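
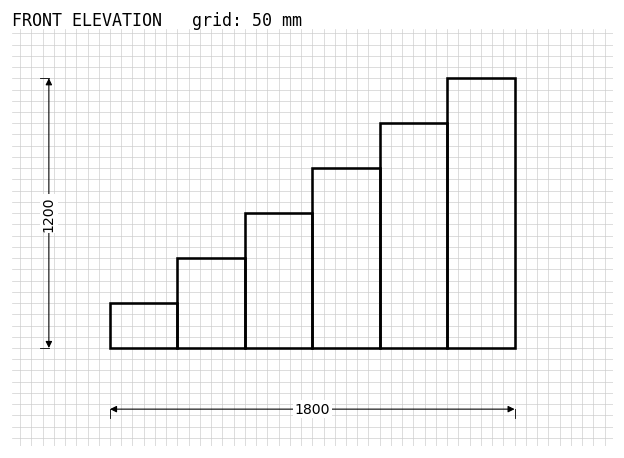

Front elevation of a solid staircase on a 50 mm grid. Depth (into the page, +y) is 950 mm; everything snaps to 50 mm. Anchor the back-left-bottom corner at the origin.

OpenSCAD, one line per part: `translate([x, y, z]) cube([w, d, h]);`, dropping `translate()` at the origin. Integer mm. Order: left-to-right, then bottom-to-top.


cube([300, 950, 200]);
translate([300, 0, 0]) cube([300, 950, 400]);
translate([600, 0, 0]) cube([300, 950, 600]);
translate([900, 0, 0]) cube([300, 950, 800]);
translate([1200, 0, 0]) cube([300, 950, 1000]);
translate([1500, 0, 0]) cube([300, 950, 1200]);


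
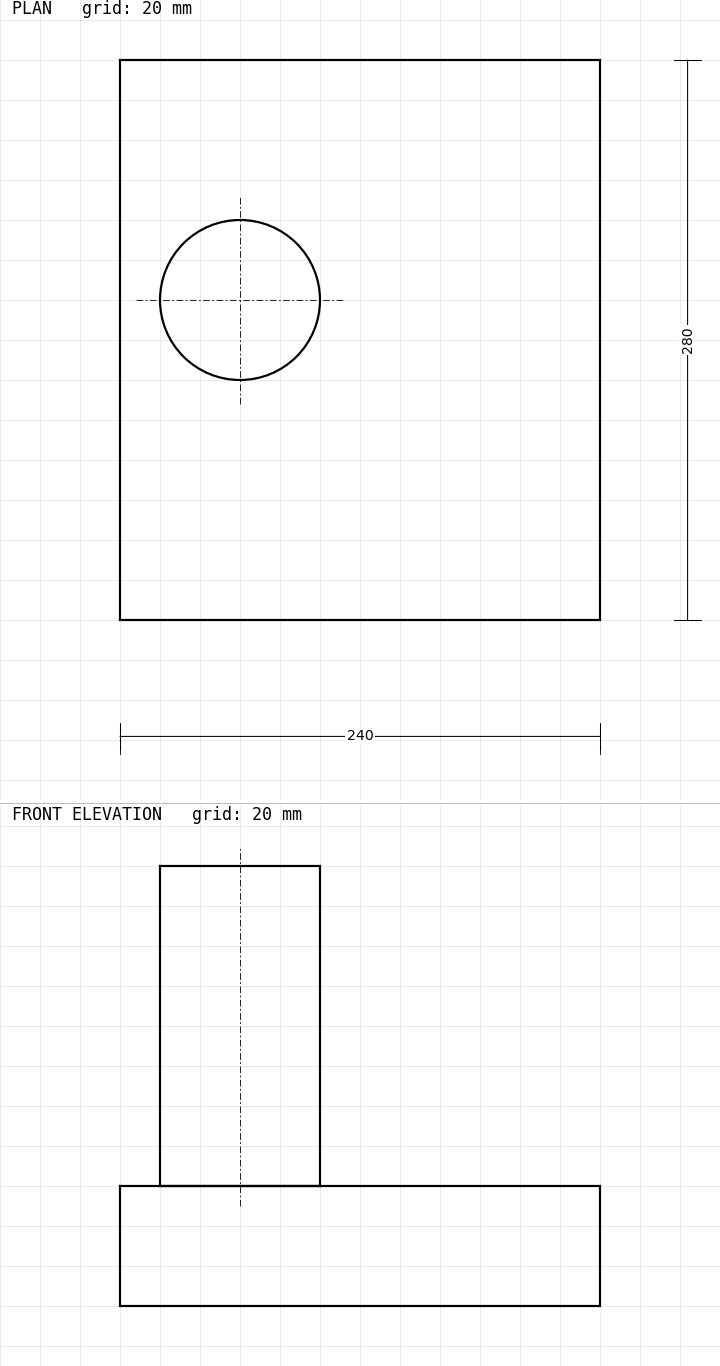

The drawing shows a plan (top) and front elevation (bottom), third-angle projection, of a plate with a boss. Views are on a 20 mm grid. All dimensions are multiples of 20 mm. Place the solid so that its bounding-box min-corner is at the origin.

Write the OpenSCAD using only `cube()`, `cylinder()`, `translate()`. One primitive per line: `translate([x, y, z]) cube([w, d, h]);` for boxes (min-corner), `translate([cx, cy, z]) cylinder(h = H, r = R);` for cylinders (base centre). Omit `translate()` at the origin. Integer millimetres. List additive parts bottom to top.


cube([240, 280, 60]);
translate([60, 160, 60]) cylinder(h = 160, r = 40);


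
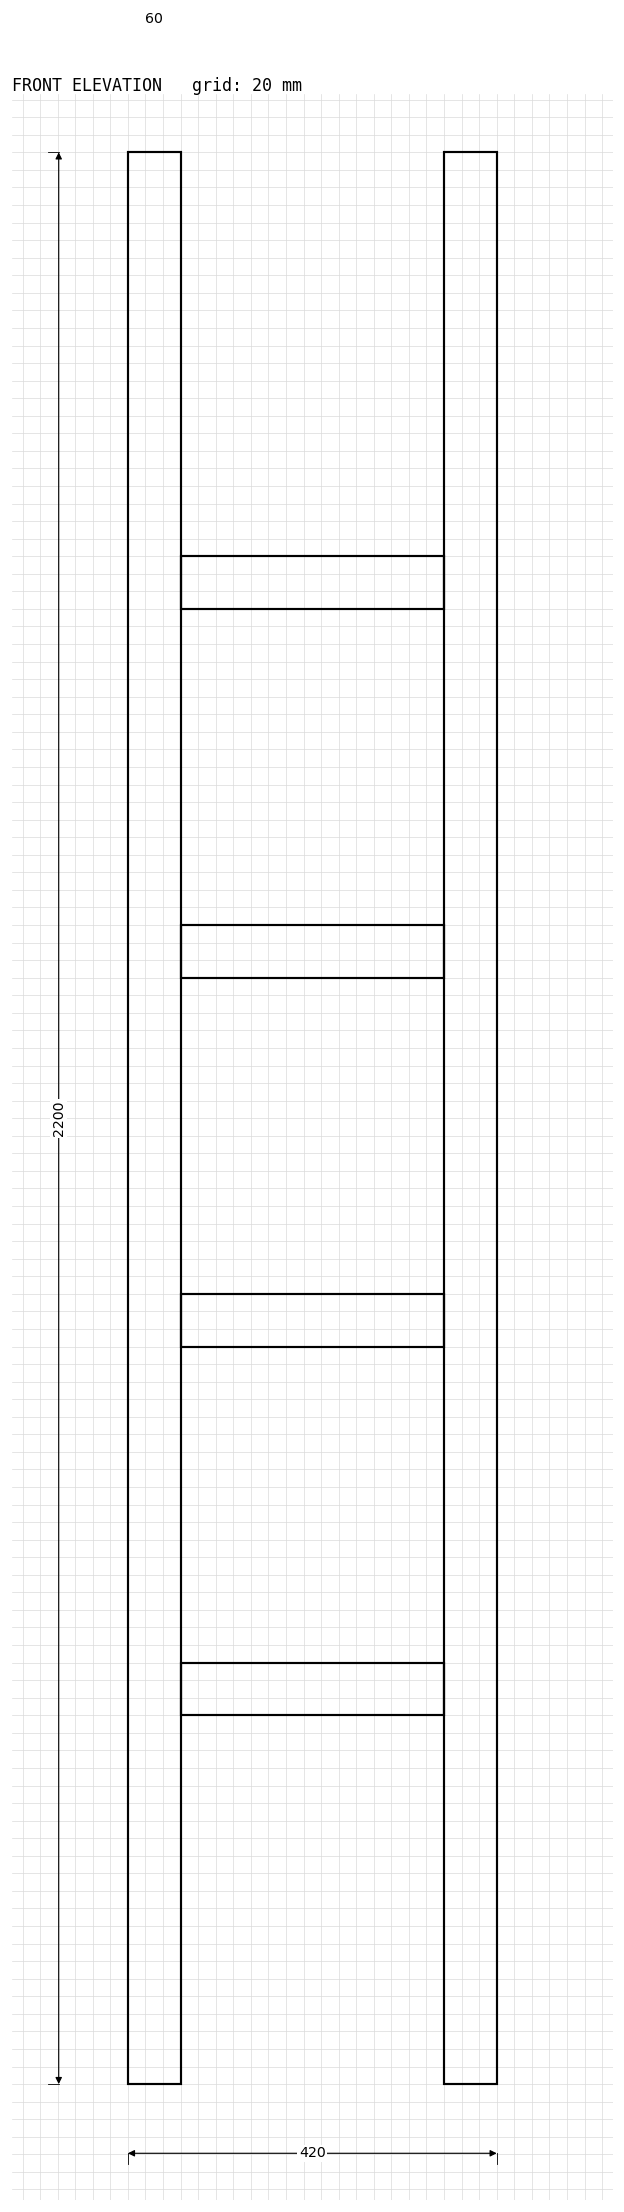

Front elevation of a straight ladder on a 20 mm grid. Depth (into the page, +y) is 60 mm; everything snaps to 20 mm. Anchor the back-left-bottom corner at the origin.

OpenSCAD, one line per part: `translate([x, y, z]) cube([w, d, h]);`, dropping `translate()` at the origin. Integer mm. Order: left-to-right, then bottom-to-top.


cube([60, 60, 2200]);
translate([60, 0, 420]) cube([300, 60, 60]);
translate([60, 0, 840]) cube([300, 60, 60]);
translate([60, 0, 1260]) cube([300, 60, 60]);
translate([60, 0, 1680]) cube([300, 60, 60]);
translate([360, 0, 0]) cube([60, 60, 2200]);


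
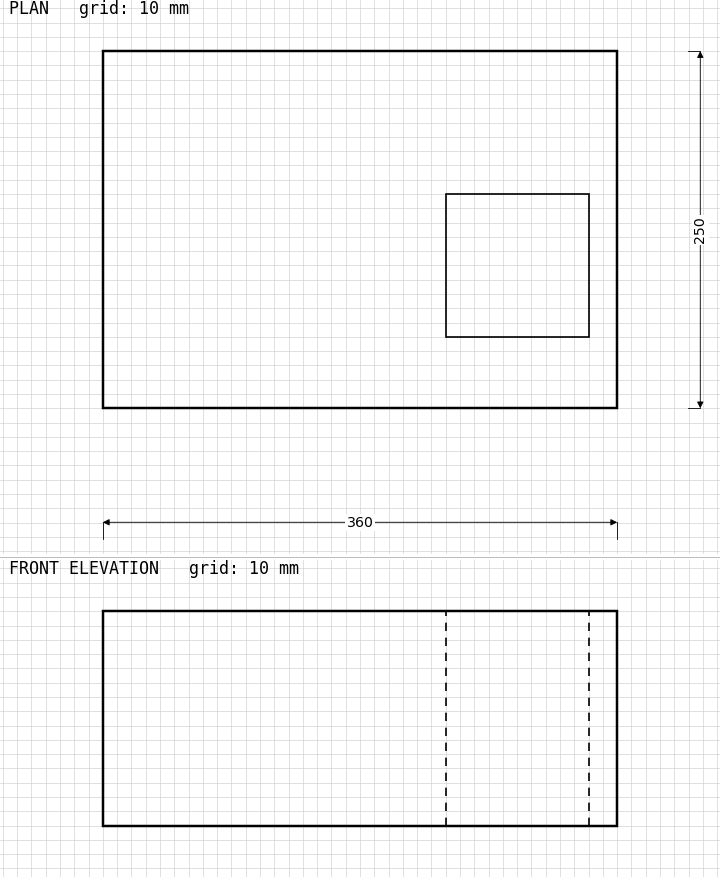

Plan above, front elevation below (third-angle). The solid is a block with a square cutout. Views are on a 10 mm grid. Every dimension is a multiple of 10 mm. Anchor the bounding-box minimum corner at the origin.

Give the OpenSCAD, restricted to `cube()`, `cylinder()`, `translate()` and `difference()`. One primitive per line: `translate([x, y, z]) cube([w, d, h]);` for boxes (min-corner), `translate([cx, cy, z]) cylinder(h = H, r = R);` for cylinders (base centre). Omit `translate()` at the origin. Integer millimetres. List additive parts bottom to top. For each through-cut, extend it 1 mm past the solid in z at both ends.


difference() {
  cube([360, 250, 150]);
  translate([240, 50, -1]) cube([100, 100, 152]);
}


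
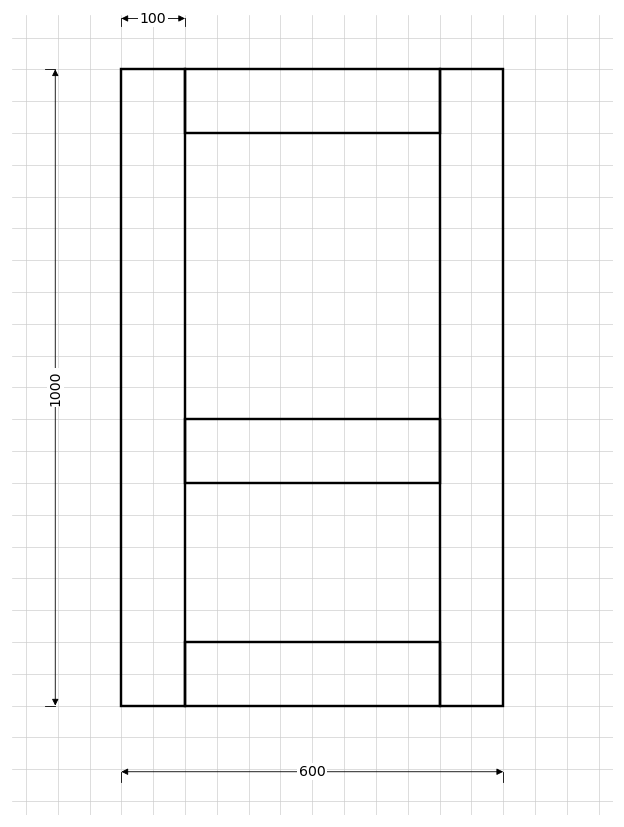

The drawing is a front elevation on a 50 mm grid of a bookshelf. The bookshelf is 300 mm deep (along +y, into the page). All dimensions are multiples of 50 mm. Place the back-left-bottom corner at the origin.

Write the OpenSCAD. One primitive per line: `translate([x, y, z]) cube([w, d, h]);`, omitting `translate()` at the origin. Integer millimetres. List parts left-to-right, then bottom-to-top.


cube([100, 300, 1000]);
translate([100, 0, 0]) cube([400, 300, 100]);
translate([100, 0, 350]) cube([400, 300, 100]);
translate([100, 0, 900]) cube([400, 300, 100]);
translate([500, 0, 0]) cube([100, 300, 1000]);


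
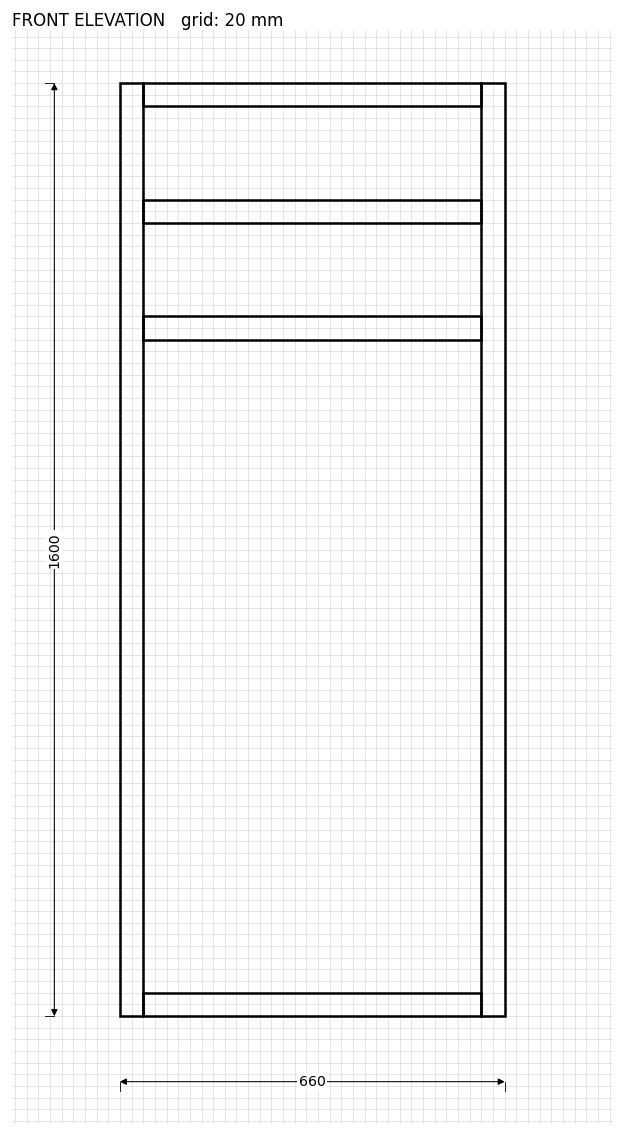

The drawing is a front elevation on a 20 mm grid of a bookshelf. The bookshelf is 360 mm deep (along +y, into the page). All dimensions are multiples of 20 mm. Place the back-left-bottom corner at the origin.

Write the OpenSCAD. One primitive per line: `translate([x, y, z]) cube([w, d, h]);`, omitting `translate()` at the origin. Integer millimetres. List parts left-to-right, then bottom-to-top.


cube([40, 360, 1600]);
translate([40, 0, 0]) cube([580, 360, 40]);
translate([40, 0, 1160]) cube([580, 360, 40]);
translate([40, 0, 1360]) cube([580, 360, 40]);
translate([40, 0, 1560]) cube([580, 360, 40]);
translate([620, 0, 0]) cube([40, 360, 1600]);


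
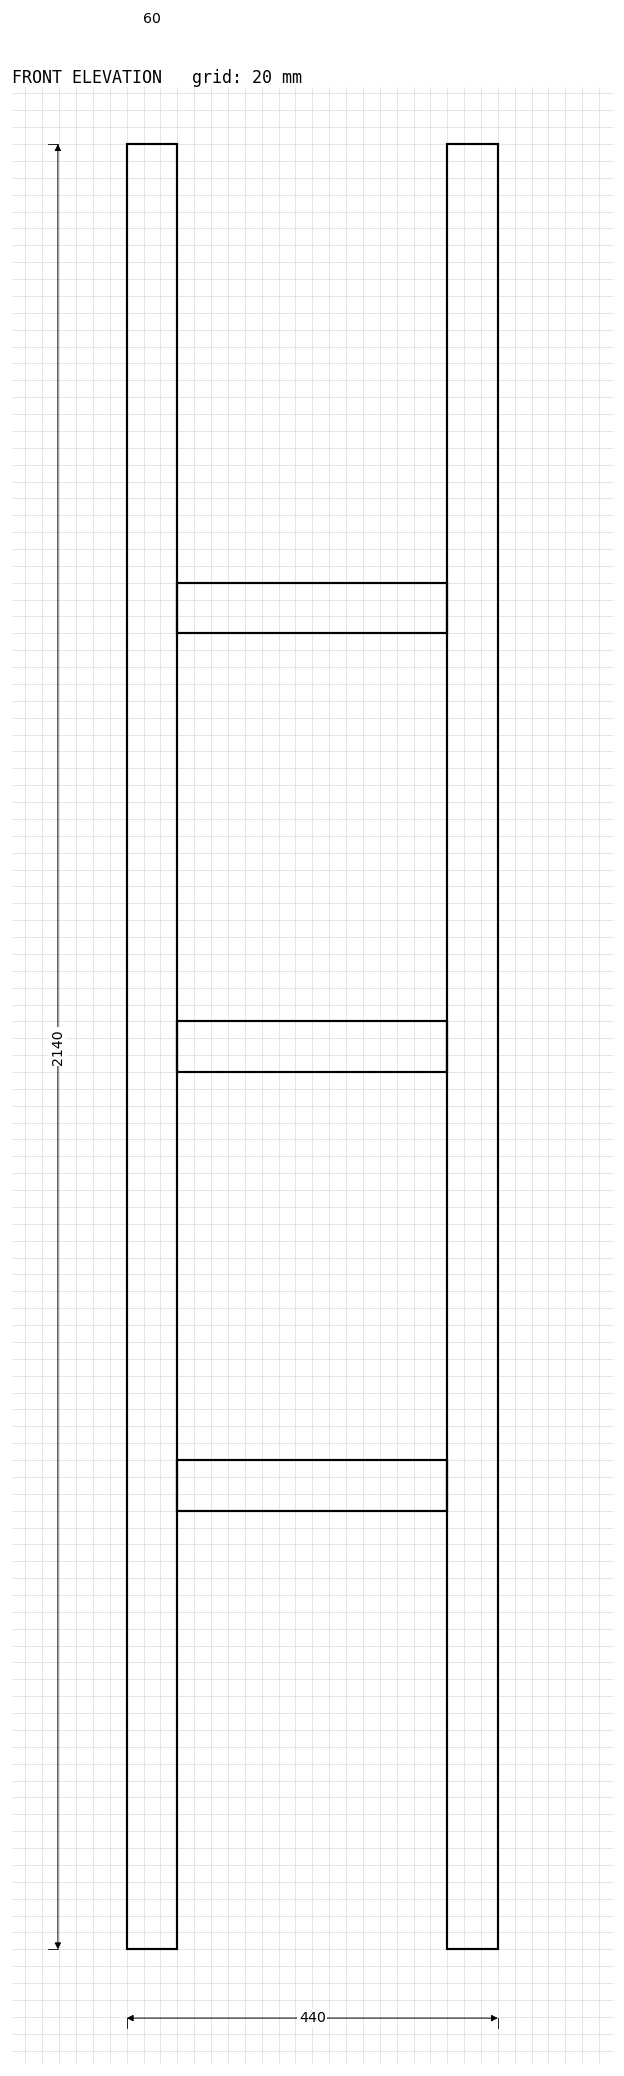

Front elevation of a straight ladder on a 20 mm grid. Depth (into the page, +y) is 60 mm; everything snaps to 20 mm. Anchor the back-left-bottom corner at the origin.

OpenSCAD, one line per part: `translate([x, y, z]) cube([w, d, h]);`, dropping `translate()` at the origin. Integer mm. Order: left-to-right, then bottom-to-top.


cube([60, 60, 2140]);
translate([60, 0, 520]) cube([320, 60, 60]);
translate([60, 0, 1040]) cube([320, 60, 60]);
translate([60, 0, 1560]) cube([320, 60, 60]);
translate([380, 0, 0]) cube([60, 60, 2140]);


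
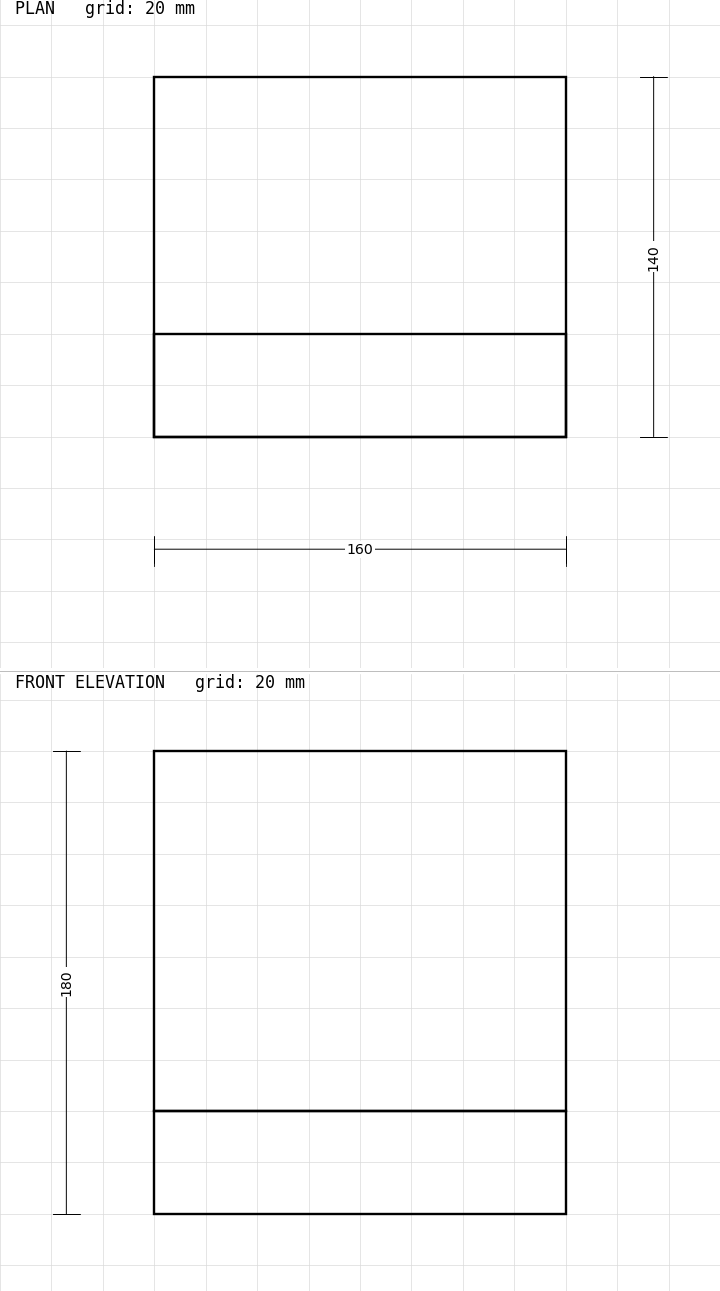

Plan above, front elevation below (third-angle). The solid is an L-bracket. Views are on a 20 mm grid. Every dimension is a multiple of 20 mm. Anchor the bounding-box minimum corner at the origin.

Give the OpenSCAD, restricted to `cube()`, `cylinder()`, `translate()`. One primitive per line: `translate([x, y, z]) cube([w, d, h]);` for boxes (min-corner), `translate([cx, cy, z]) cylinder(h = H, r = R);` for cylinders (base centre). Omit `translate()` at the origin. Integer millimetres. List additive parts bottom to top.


cube([160, 140, 40]);
translate([0, 0, 40]) cube([160, 40, 140]);


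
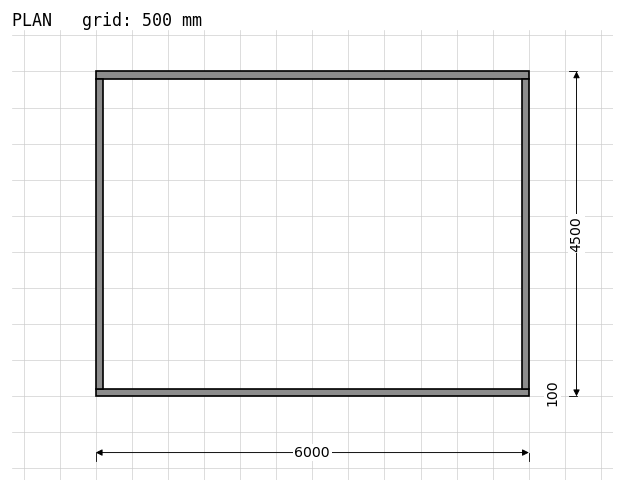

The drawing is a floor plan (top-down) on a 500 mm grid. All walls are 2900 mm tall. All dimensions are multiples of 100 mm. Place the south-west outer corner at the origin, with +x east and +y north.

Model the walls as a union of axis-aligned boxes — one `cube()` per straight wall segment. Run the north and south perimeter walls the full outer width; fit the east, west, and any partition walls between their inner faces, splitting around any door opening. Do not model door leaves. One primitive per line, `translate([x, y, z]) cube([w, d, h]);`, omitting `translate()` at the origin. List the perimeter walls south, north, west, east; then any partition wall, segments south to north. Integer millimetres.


cube([6000, 100, 2900]);
translate([0, 4400, 0]) cube([6000, 100, 2900]);
translate([0, 100, 0]) cube([100, 4300, 2900]);
translate([5900, 100, 0]) cube([100, 4300, 2900]);


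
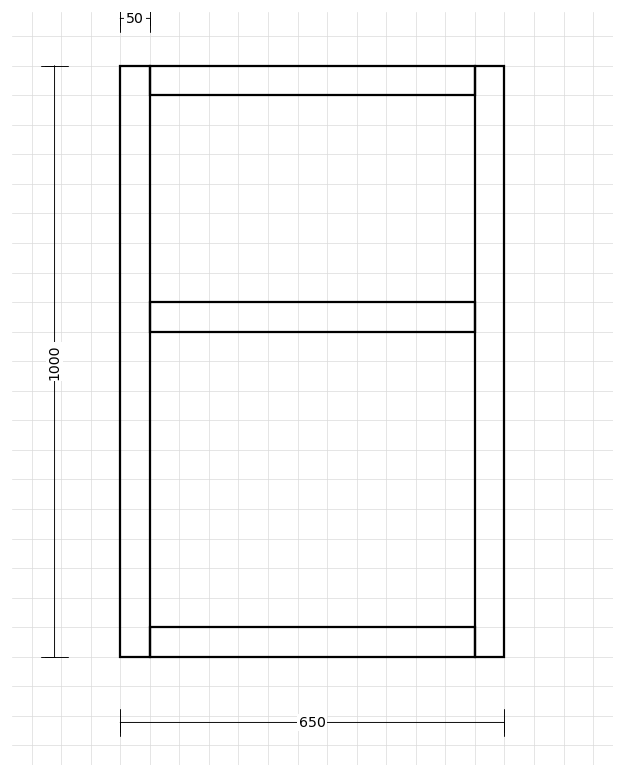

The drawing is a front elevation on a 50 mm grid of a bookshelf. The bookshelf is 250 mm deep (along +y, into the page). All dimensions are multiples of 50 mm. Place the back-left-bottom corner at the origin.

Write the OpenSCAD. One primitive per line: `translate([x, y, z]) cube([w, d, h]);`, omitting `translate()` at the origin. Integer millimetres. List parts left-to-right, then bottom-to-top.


cube([50, 250, 1000]);
translate([50, 0, 0]) cube([550, 250, 50]);
translate([50, 0, 550]) cube([550, 250, 50]);
translate([50, 0, 950]) cube([550, 250, 50]);
translate([600, 0, 0]) cube([50, 250, 1000]);


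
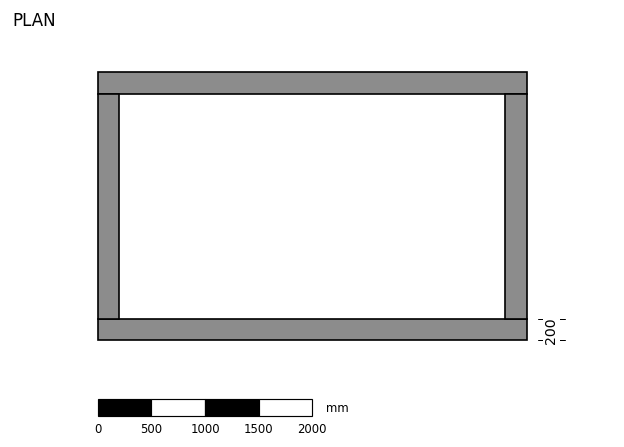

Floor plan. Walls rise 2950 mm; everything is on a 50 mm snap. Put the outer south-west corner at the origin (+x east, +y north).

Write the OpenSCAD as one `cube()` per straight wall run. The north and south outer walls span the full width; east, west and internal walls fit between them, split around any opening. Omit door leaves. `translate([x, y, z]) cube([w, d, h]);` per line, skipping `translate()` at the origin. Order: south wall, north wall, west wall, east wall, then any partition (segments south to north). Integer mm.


cube([4000, 200, 2950]);
translate([0, 2300, 0]) cube([4000, 200, 2950]);
translate([0, 200, 0]) cube([200, 2100, 2950]);
translate([3800, 200, 0]) cube([200, 2100, 2950]);


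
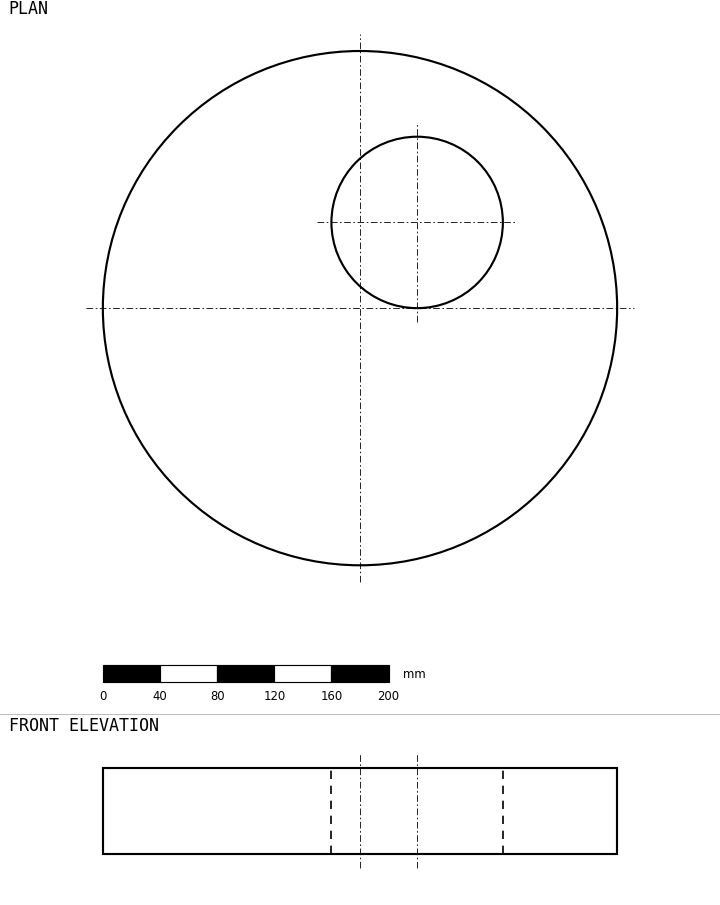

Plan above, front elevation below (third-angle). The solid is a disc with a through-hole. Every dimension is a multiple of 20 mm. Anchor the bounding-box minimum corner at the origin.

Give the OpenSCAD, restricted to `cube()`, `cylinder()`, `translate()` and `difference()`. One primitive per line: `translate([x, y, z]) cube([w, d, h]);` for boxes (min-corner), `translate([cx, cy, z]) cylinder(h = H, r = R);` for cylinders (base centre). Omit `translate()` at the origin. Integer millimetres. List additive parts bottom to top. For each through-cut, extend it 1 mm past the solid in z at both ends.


difference() {
  translate([180, 180, 0]) cylinder(h = 60, r = 180);
  translate([220, 240, -1]) cylinder(h = 62, r = 60);
}


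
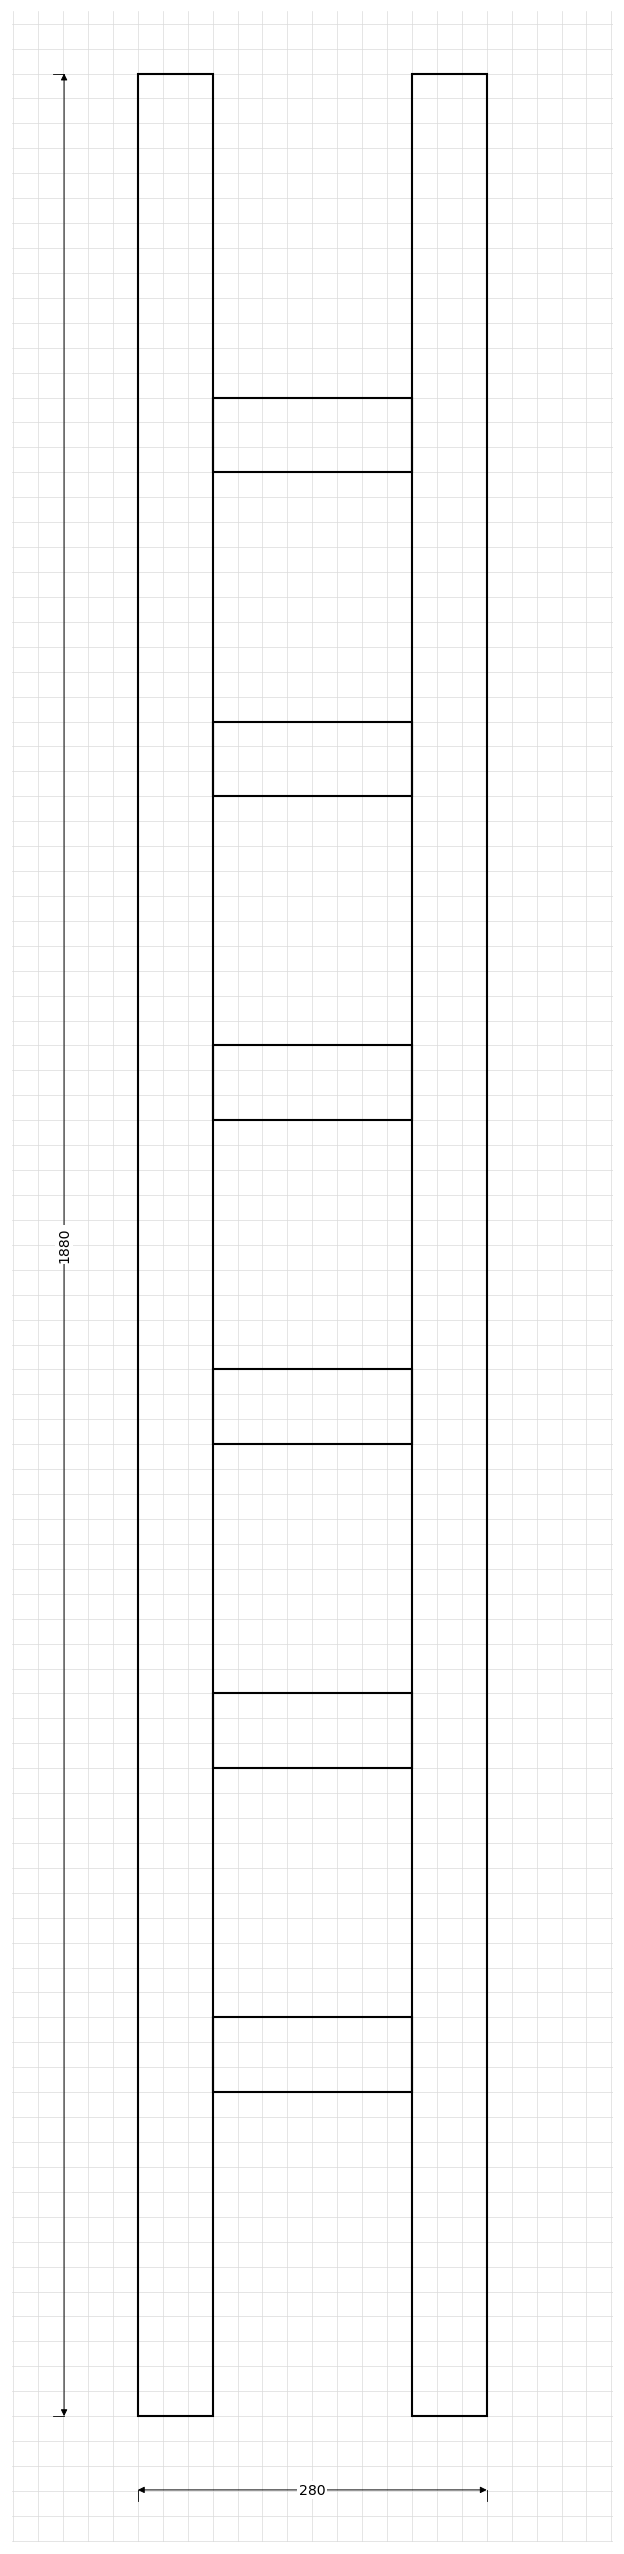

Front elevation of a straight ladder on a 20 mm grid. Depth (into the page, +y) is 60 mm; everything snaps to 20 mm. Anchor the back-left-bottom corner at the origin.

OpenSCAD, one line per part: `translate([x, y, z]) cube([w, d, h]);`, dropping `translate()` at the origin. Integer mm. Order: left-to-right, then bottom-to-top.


cube([60, 60, 1880]);
translate([60, 0, 260]) cube([160, 60, 60]);
translate([60, 0, 520]) cube([160, 60, 60]);
translate([60, 0, 780]) cube([160, 60, 60]);
translate([60, 0, 1040]) cube([160, 60, 60]);
translate([60, 0, 1300]) cube([160, 60, 60]);
translate([60, 0, 1560]) cube([160, 60, 60]);
translate([220, 0, 0]) cube([60, 60, 1880]);


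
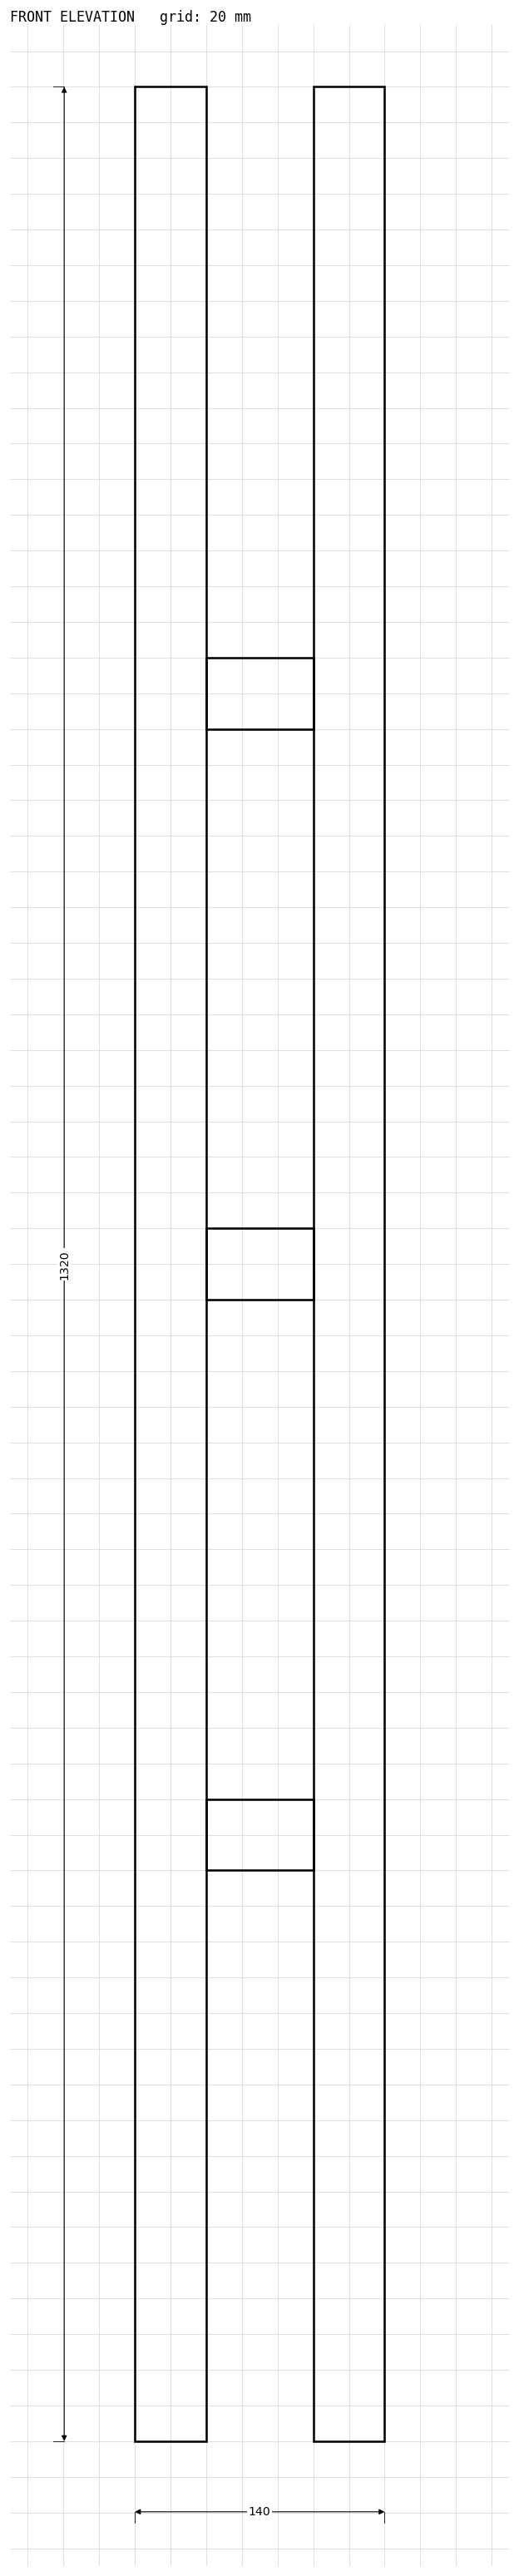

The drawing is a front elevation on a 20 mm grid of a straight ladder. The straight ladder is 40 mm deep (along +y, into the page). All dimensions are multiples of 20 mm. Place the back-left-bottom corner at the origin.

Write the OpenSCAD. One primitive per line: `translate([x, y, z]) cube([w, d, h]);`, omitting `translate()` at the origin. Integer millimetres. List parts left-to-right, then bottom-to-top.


cube([40, 40, 1320]);
translate([40, 0, 320]) cube([60, 40, 40]);
translate([40, 0, 640]) cube([60, 40, 40]);
translate([40, 0, 960]) cube([60, 40, 40]);
translate([100, 0, 0]) cube([40, 40, 1320]);


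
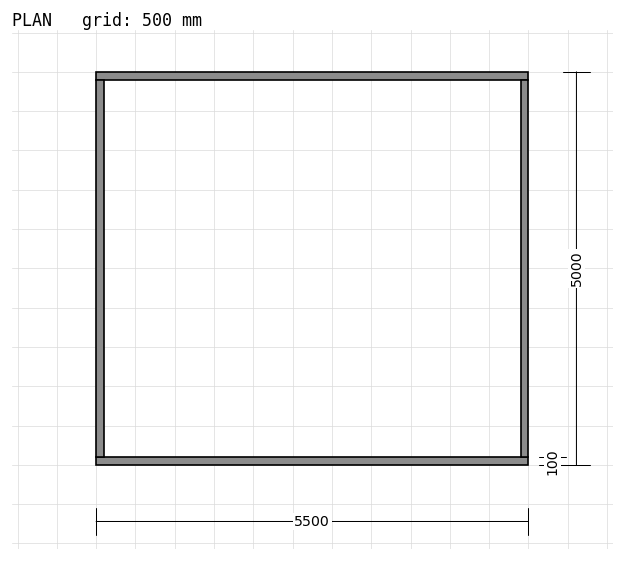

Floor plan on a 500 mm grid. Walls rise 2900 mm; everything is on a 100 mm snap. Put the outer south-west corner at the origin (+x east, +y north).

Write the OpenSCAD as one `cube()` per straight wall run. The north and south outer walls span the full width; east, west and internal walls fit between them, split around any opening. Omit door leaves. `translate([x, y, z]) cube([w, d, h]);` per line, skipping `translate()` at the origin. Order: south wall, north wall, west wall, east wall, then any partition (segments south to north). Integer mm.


cube([5500, 100, 2900]);
translate([0, 4900, 0]) cube([5500, 100, 2900]);
translate([0, 100, 0]) cube([100, 4800, 2900]);
translate([5400, 100, 0]) cube([100, 4800, 2900]);


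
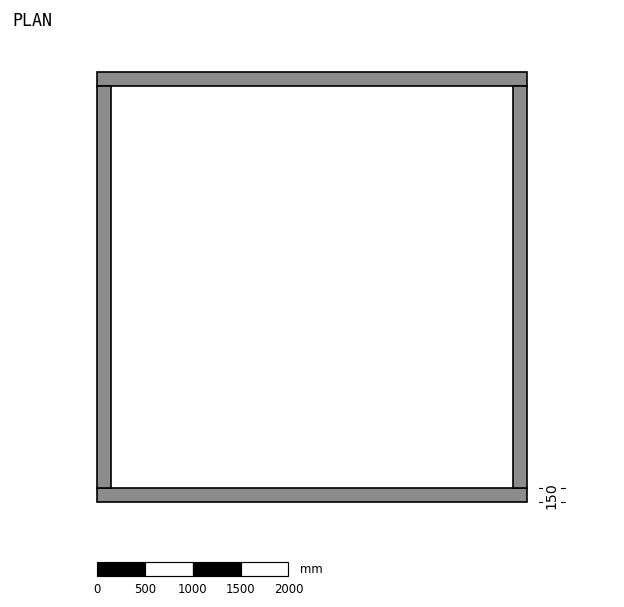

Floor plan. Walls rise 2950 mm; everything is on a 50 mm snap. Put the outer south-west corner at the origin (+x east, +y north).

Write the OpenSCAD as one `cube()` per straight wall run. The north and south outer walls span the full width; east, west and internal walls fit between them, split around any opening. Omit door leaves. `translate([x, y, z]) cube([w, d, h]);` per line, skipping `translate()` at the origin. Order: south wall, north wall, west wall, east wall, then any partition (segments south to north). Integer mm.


cube([4500, 150, 2950]);
translate([0, 4350, 0]) cube([4500, 150, 2950]);
translate([0, 150, 0]) cube([150, 4200, 2950]);
translate([4350, 150, 0]) cube([150, 4200, 2950]);


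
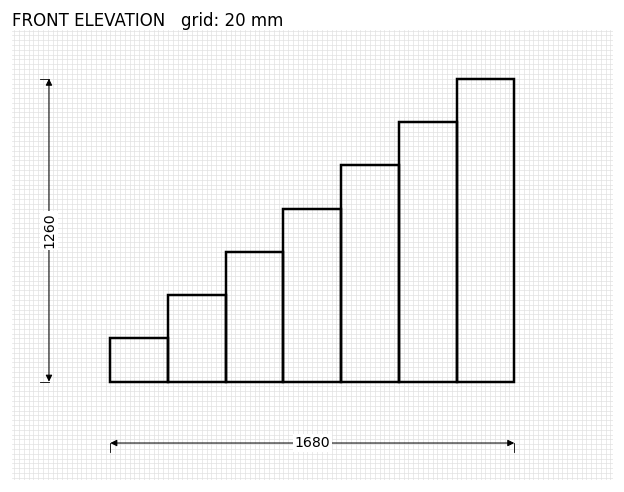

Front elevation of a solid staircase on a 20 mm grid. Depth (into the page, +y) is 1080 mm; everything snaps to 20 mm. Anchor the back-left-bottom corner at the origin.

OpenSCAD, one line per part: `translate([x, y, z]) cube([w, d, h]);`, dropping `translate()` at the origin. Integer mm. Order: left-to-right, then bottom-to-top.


cube([240, 1080, 180]);
translate([240, 0, 0]) cube([240, 1080, 360]);
translate([480, 0, 0]) cube([240, 1080, 540]);
translate([720, 0, 0]) cube([240, 1080, 720]);
translate([960, 0, 0]) cube([240, 1080, 900]);
translate([1200, 0, 0]) cube([240, 1080, 1080]);
translate([1440, 0, 0]) cube([240, 1080, 1260]);


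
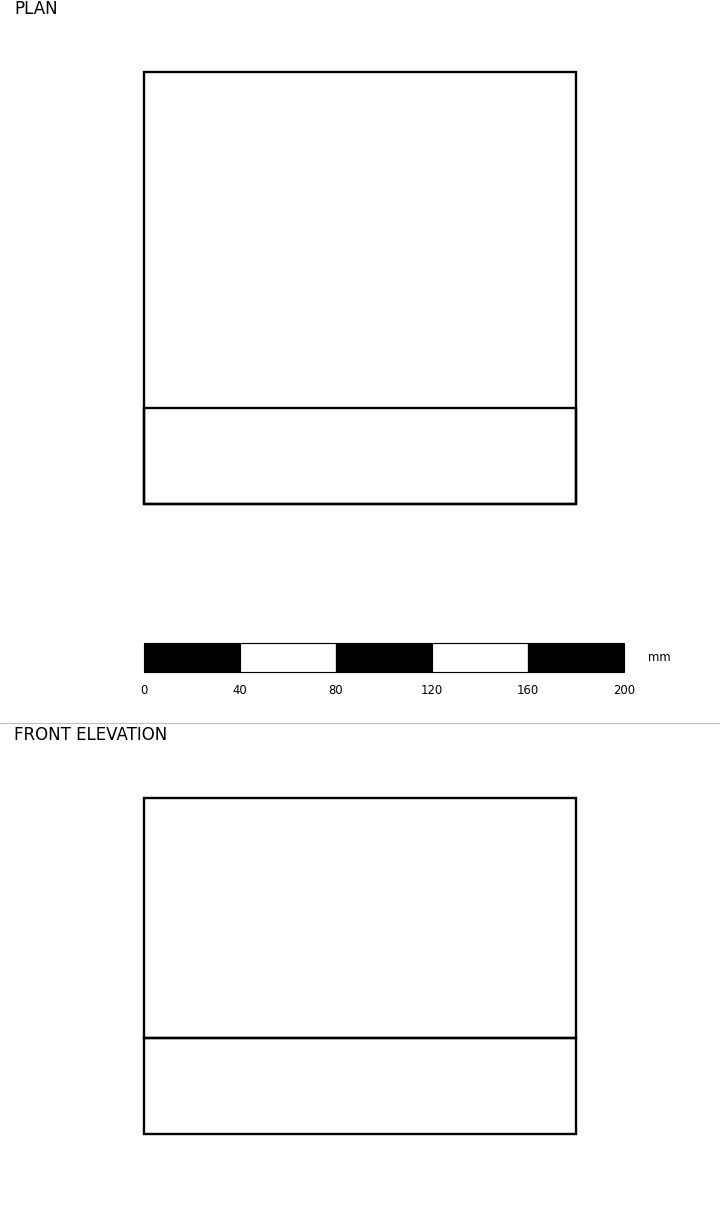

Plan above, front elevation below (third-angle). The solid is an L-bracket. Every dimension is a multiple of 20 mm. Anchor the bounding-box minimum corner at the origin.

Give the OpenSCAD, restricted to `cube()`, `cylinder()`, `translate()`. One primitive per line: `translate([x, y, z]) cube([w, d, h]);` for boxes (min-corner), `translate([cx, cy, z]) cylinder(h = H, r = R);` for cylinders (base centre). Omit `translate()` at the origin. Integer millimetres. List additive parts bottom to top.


cube([180, 180, 40]);
translate([0, 0, 40]) cube([180, 40, 100]);


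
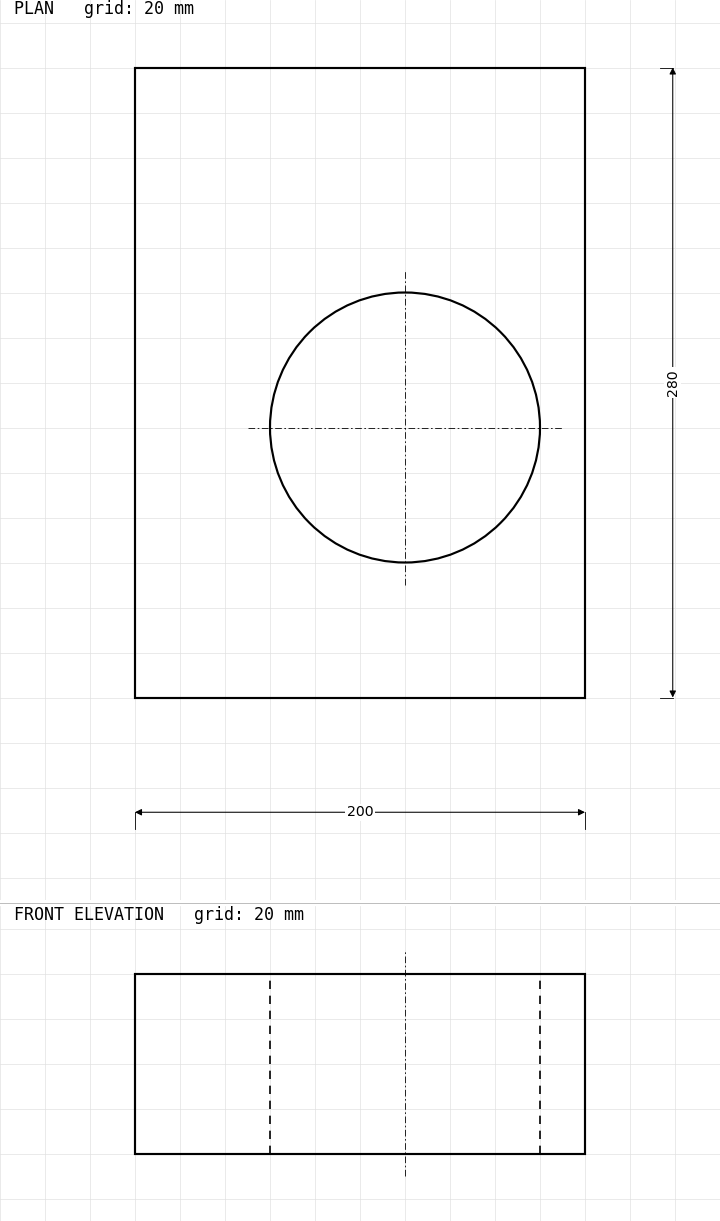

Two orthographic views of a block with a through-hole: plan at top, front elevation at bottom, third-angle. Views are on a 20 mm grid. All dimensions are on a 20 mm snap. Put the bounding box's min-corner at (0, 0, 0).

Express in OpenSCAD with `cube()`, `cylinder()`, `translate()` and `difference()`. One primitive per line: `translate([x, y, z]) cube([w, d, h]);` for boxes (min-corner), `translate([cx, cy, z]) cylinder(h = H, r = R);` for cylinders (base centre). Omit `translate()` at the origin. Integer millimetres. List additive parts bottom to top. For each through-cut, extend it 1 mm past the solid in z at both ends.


difference() {
  cube([200, 280, 80]);
  translate([120, 120, -1]) cylinder(h = 82, r = 60);
}


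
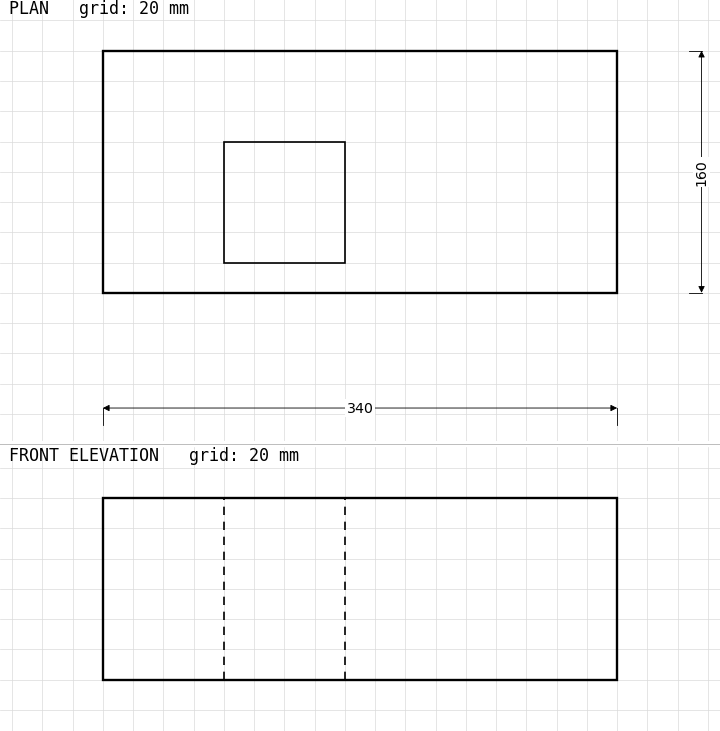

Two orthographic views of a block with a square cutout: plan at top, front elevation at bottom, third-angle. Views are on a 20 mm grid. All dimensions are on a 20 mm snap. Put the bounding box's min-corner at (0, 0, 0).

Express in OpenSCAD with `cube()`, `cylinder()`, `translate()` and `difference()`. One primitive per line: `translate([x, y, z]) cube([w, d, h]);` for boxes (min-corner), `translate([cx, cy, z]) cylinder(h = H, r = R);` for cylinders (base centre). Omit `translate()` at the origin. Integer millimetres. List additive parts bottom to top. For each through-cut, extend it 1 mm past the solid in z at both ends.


difference() {
  cube([340, 160, 120]);
  translate([80, 20, -1]) cube([80, 80, 122]);
}


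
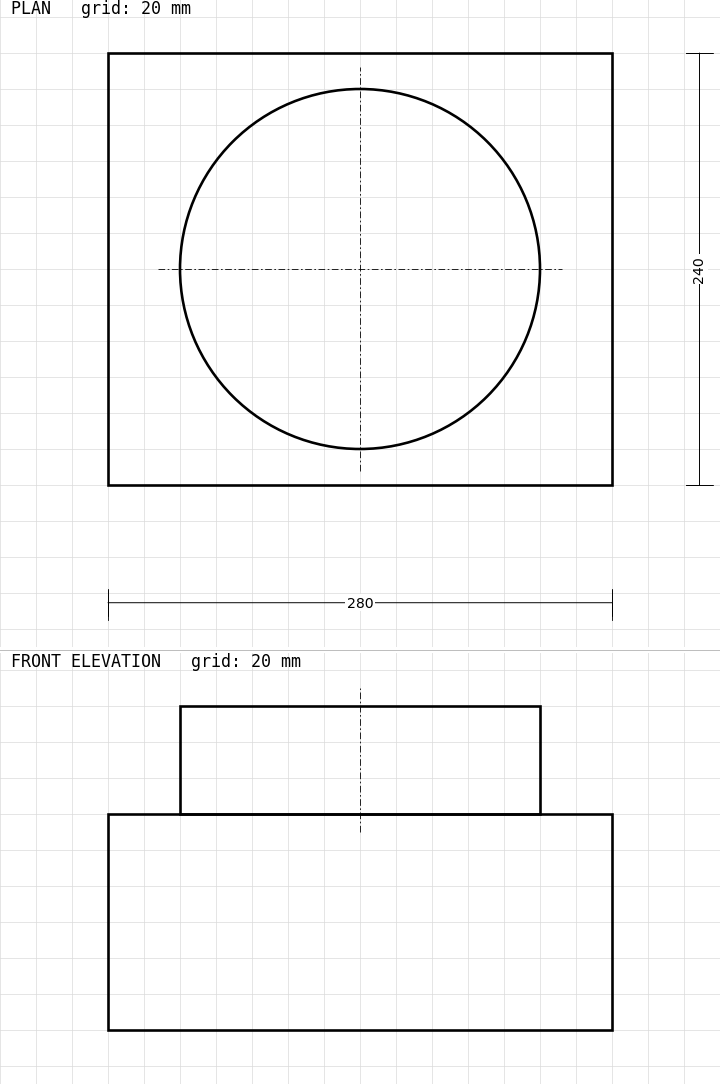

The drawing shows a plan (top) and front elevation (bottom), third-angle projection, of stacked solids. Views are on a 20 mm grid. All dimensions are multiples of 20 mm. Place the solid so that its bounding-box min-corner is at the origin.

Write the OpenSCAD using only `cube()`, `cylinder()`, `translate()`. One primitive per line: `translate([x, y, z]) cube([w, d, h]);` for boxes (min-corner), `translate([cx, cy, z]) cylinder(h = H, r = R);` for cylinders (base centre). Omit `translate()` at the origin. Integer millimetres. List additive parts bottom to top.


cube([280, 240, 120]);
translate([140, 120, 120]) cylinder(h = 60, r = 100);


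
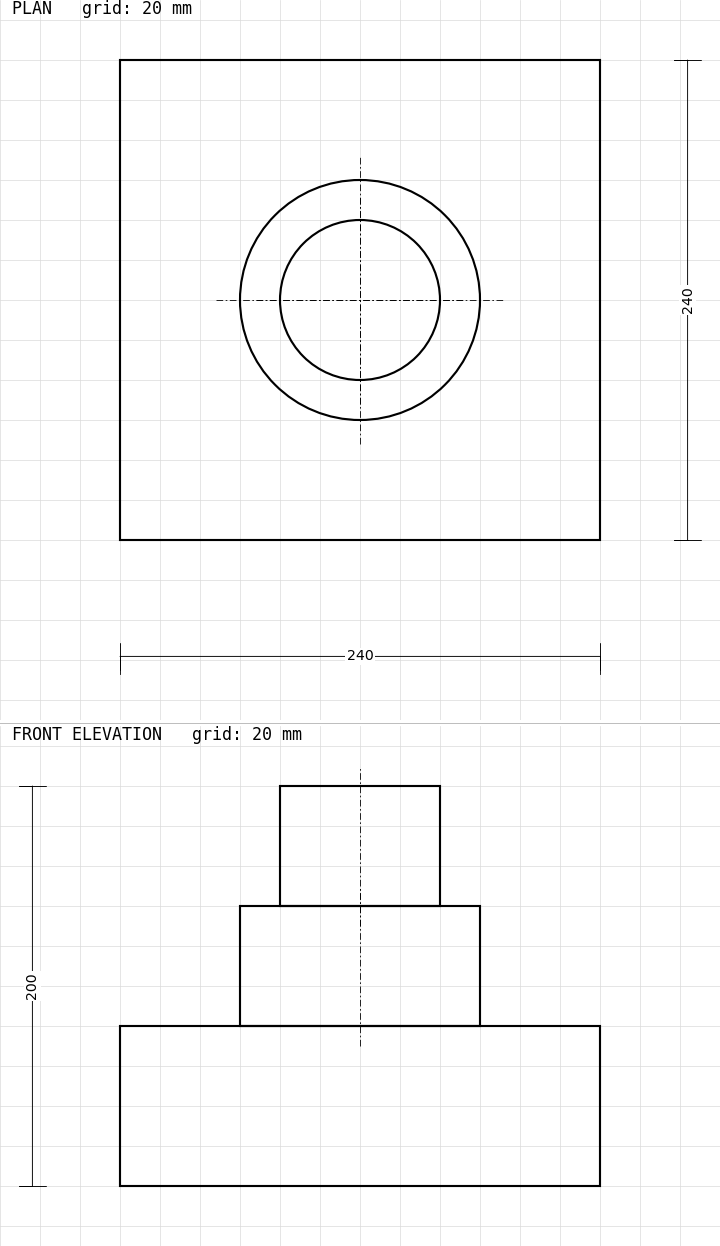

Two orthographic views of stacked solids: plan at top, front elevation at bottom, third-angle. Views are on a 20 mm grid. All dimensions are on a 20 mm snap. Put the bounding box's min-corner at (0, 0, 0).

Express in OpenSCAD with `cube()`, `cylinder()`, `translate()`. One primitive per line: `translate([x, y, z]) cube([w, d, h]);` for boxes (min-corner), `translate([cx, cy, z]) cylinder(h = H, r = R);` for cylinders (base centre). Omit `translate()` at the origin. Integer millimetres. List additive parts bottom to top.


cube([240, 240, 80]);
translate([120, 120, 80]) cylinder(h = 60, r = 60);
translate([120, 120, 140]) cylinder(h = 60, r = 40);


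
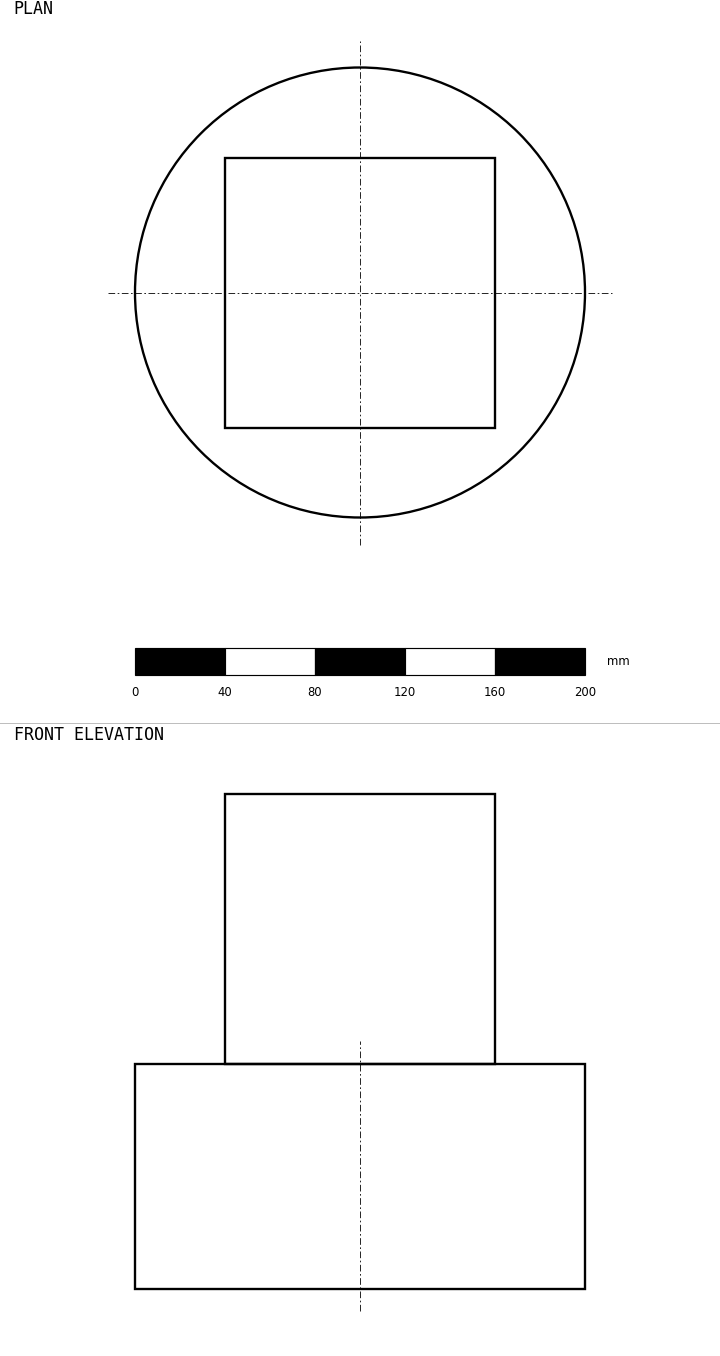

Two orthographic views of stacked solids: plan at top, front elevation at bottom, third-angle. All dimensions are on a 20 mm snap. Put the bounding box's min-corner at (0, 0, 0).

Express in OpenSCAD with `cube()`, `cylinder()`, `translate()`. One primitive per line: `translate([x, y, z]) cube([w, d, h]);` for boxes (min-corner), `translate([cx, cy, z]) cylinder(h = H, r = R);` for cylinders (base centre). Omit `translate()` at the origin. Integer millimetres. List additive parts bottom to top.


translate([100, 100, 0]) cylinder(h = 100, r = 100);
translate([40, 40, 100]) cube([120, 120, 120]);


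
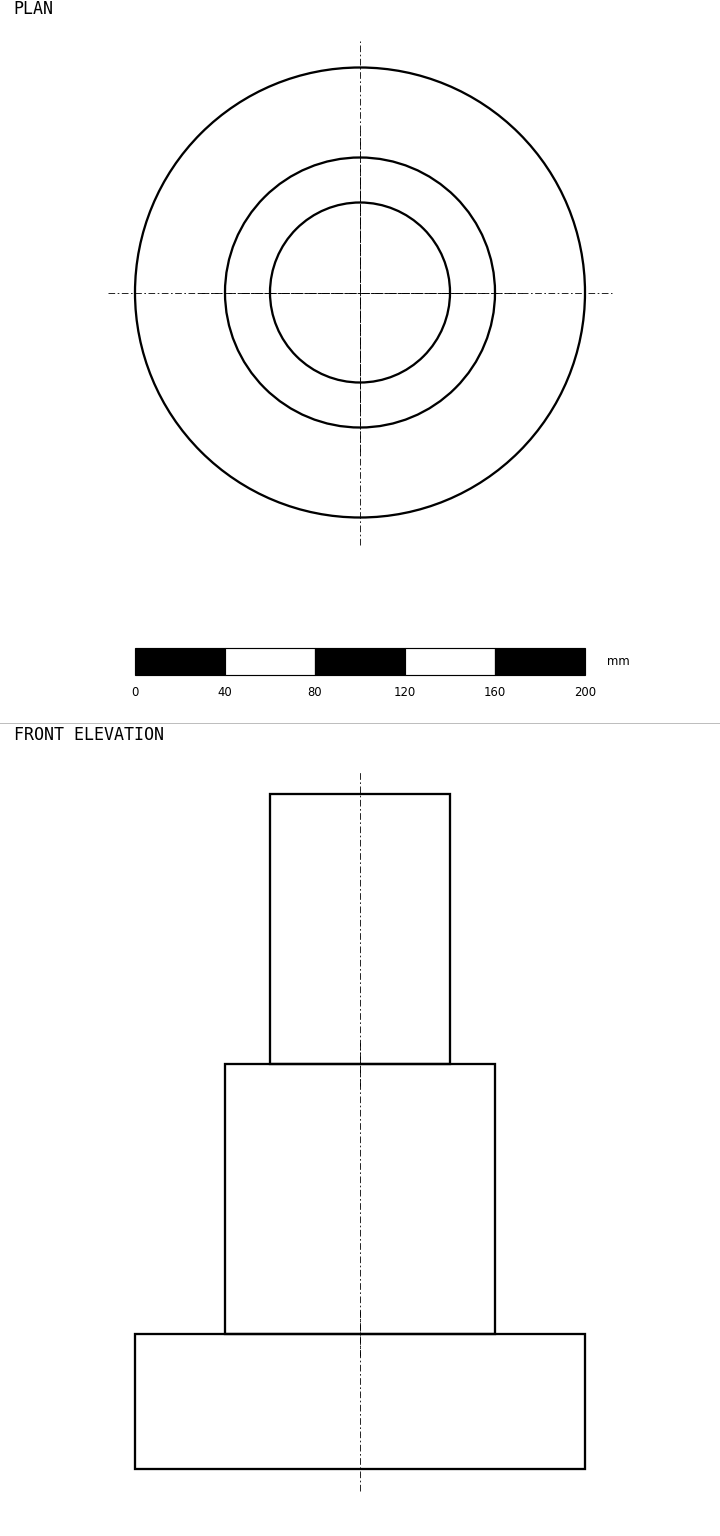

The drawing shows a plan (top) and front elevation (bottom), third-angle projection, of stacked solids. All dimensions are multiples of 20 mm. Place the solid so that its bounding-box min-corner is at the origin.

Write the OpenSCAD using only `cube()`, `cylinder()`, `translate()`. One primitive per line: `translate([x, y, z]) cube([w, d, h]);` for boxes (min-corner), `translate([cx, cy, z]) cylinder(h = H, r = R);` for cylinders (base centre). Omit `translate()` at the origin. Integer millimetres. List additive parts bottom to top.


translate([100, 100, 0]) cylinder(h = 60, r = 100);
translate([100, 100, 60]) cylinder(h = 120, r = 60);
translate([100, 100, 180]) cylinder(h = 120, r = 40);


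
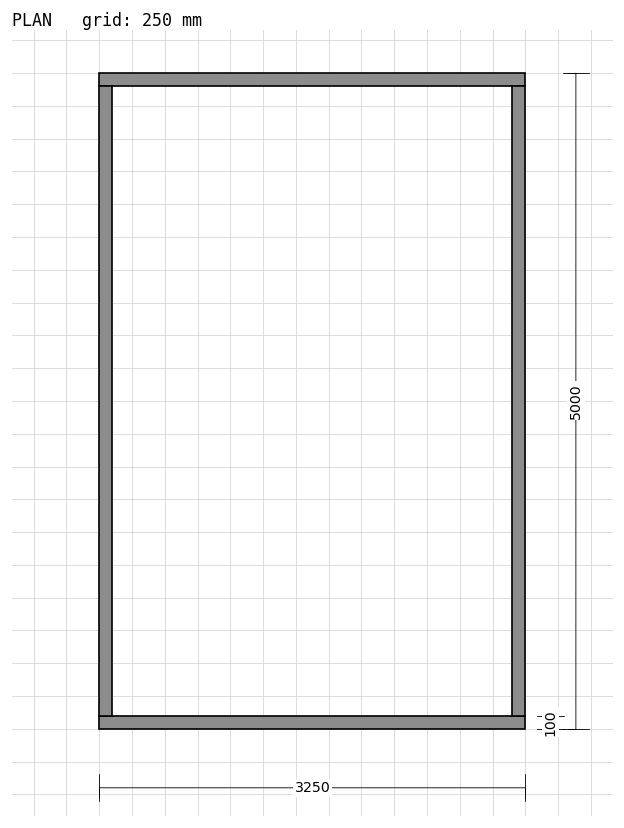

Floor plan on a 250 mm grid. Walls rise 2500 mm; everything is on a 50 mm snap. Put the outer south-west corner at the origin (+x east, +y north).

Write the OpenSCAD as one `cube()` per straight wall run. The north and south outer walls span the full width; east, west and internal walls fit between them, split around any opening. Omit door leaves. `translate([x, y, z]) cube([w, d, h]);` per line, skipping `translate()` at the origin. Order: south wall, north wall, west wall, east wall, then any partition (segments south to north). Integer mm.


cube([3250, 100, 2500]);
translate([0, 4900, 0]) cube([3250, 100, 2500]);
translate([0, 100, 0]) cube([100, 4800, 2500]);
translate([3150, 100, 0]) cube([100, 4800, 2500]);


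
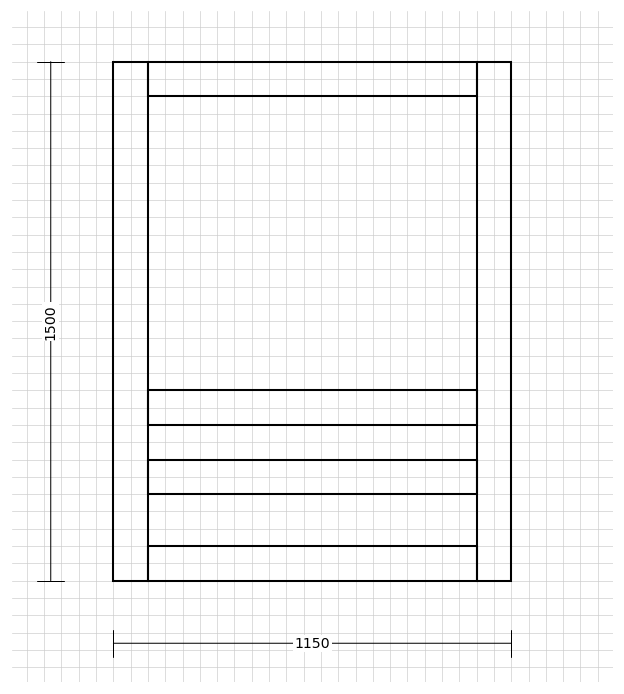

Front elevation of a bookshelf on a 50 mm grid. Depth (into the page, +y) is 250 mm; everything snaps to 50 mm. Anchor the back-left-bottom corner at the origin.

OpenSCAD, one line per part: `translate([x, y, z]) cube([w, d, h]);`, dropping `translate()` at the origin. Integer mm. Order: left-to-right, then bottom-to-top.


cube([100, 250, 1500]);
translate([100, 0, 0]) cube([950, 250, 100]);
translate([100, 0, 250]) cube([950, 250, 100]);
translate([100, 0, 450]) cube([950, 250, 100]);
translate([100, 0, 1400]) cube([950, 250, 100]);
translate([1050, 0, 0]) cube([100, 250, 1500]);


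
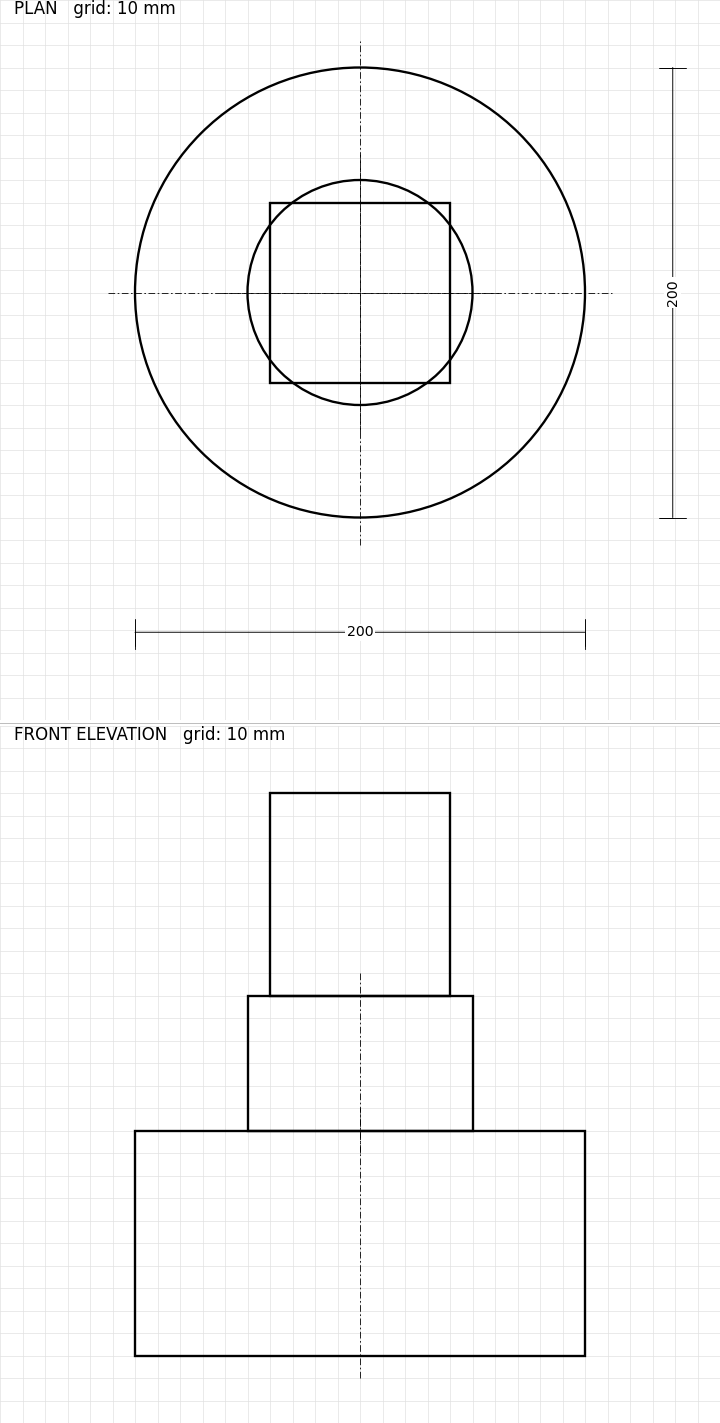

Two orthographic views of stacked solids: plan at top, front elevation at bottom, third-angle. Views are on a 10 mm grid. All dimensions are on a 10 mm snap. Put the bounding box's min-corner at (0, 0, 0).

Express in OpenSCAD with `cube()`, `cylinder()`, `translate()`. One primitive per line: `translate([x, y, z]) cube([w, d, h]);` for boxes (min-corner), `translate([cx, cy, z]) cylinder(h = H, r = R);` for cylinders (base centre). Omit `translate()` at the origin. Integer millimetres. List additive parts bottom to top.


translate([100, 100, 0]) cylinder(h = 100, r = 100);
translate([100, 100, 100]) cylinder(h = 60, r = 50);
translate([60, 60, 160]) cube([80, 80, 90]);


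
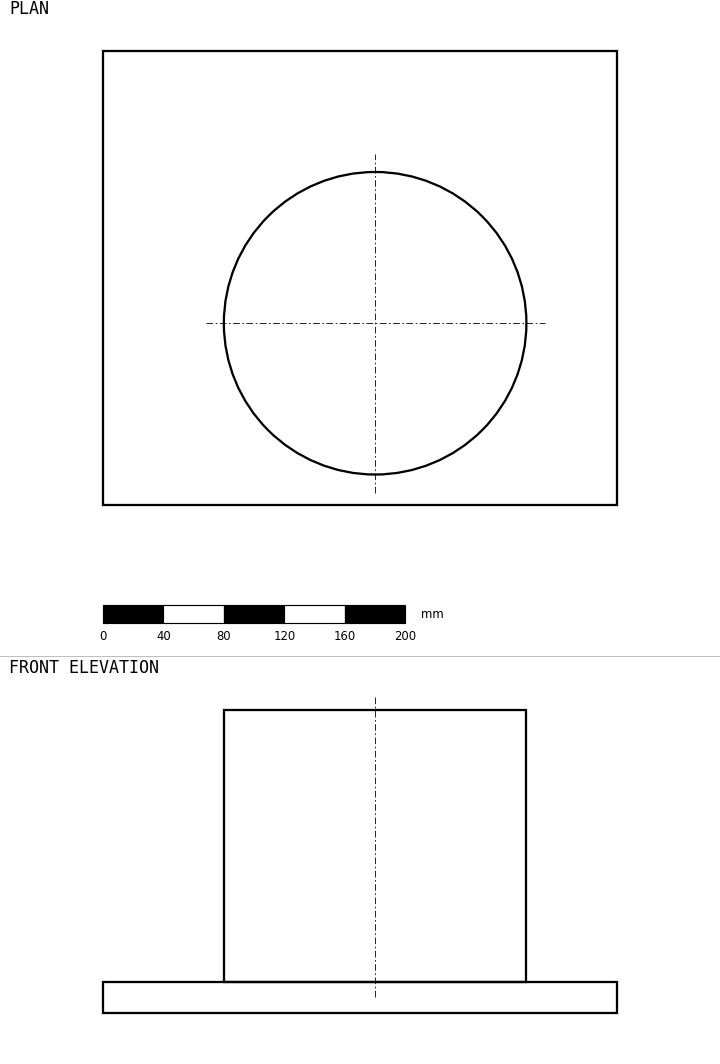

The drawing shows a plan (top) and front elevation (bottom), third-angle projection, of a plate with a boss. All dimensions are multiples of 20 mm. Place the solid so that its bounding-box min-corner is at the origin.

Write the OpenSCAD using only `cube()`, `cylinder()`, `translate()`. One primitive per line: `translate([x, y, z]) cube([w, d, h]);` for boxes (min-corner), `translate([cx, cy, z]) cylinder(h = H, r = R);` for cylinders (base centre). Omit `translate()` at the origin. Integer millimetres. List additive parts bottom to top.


cube([340, 300, 20]);
translate([180, 120, 20]) cylinder(h = 180, r = 100);


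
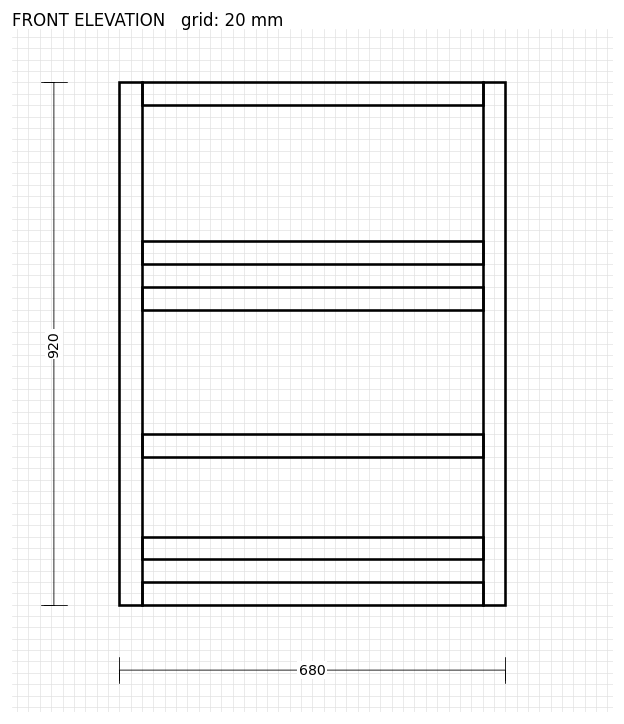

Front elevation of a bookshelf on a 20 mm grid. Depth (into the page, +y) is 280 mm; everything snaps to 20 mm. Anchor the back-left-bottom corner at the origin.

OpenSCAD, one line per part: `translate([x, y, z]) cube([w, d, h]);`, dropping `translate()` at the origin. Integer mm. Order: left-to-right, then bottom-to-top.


cube([40, 280, 920]);
translate([40, 0, 0]) cube([600, 280, 40]);
translate([40, 0, 80]) cube([600, 280, 40]);
translate([40, 0, 260]) cube([600, 280, 40]);
translate([40, 0, 520]) cube([600, 280, 40]);
translate([40, 0, 600]) cube([600, 280, 40]);
translate([40, 0, 880]) cube([600, 280, 40]);
translate([640, 0, 0]) cube([40, 280, 920]);


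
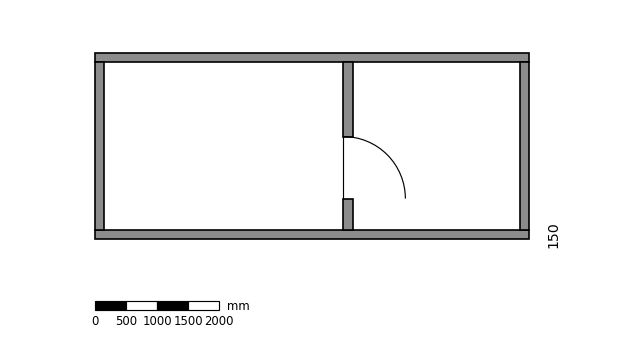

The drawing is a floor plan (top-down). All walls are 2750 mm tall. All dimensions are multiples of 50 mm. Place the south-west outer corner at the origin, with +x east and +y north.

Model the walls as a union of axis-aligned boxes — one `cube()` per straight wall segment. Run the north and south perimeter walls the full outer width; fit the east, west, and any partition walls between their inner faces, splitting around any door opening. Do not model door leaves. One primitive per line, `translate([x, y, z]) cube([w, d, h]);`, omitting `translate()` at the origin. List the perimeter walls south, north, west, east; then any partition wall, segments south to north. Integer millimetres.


cube([7000, 150, 2750]);
translate([0, 2850, 0]) cube([7000, 150, 2750]);
translate([0, 150, 0]) cube([150, 2700, 2750]);
translate([6850, 150, 0]) cube([150, 2700, 2750]);
translate([4000, 150, 0]) cube([150, 500, 2750]);
translate([4000, 1650, 0]) cube([150, 1200, 2750]);


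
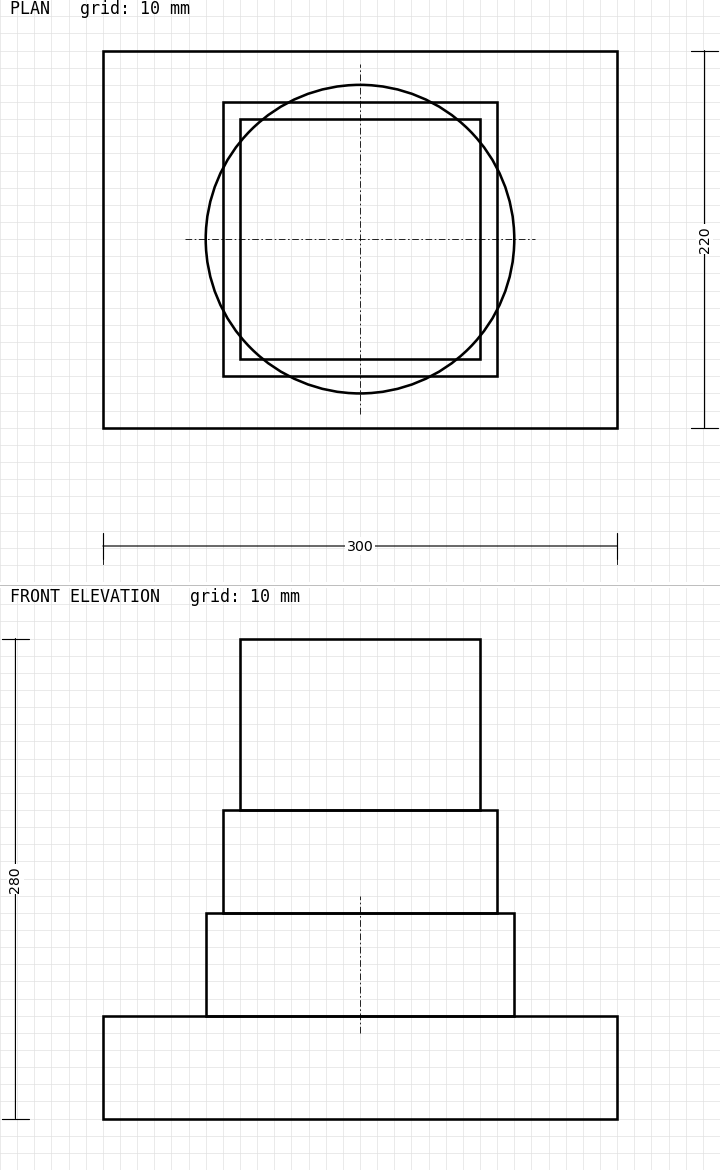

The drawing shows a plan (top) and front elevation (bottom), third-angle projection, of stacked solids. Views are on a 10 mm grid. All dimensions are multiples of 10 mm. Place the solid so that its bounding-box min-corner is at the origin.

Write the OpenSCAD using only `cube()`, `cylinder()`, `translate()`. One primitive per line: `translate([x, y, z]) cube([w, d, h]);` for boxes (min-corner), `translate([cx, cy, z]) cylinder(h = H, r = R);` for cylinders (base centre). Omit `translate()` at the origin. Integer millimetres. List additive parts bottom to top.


cube([300, 220, 60]);
translate([150, 110, 60]) cylinder(h = 60, r = 90);
translate([70, 30, 120]) cube([160, 160, 60]);
translate([80, 40, 180]) cube([140, 140, 100]);


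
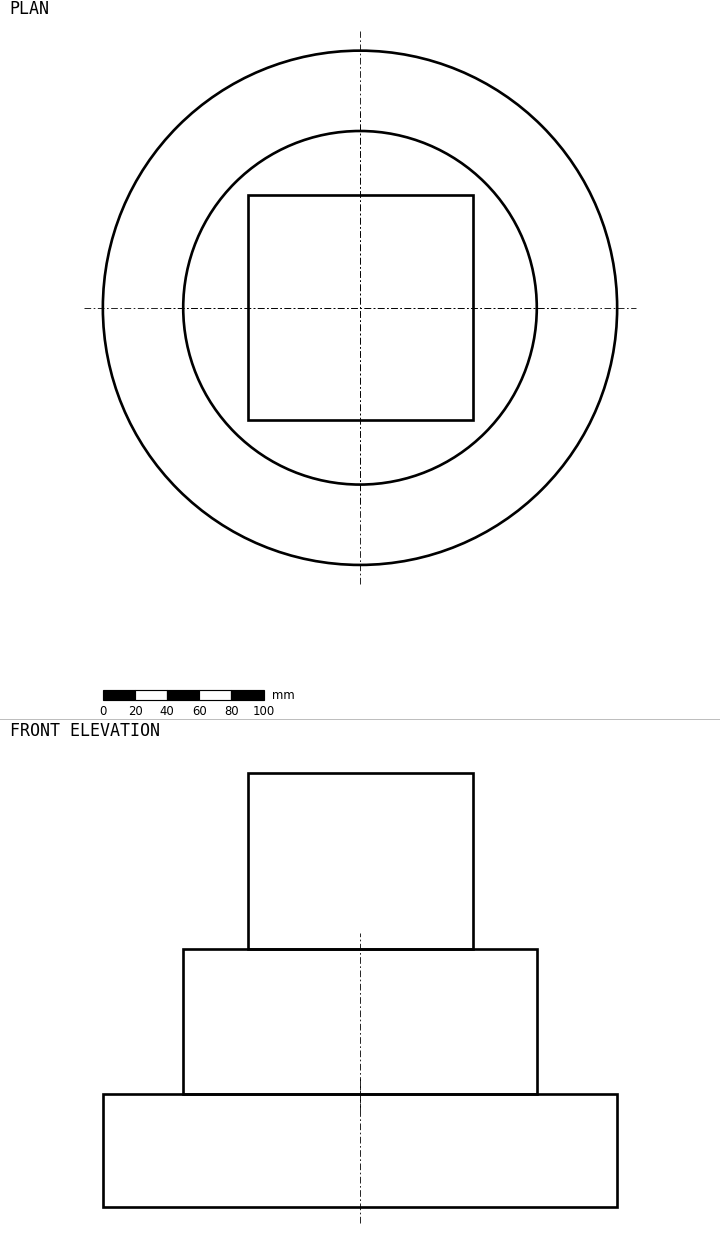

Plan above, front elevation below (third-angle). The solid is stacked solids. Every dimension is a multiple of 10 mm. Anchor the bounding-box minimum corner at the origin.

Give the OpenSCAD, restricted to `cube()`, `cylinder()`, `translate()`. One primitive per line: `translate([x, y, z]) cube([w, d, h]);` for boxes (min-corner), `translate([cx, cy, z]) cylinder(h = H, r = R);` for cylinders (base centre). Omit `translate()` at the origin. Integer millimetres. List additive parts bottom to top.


translate([160, 160, 0]) cylinder(h = 70, r = 160);
translate([160, 160, 70]) cylinder(h = 90, r = 110);
translate([90, 90, 160]) cube([140, 140, 110]);
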